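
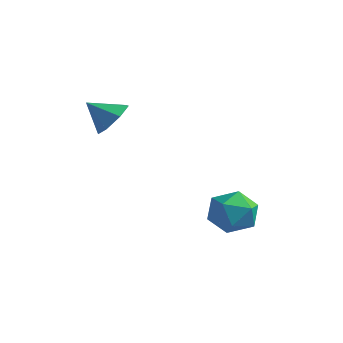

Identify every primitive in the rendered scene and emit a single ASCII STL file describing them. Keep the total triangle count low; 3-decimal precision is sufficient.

solid 
facet normal 0.560 0.538 -0.630
outer loop
vertex -0.047 -3.134 2.725
vertex -0.481 -3.413 2.101
vertex -0.61 -2.752 2.551
endloop
endfacet
facet normal -0.126 0.252 0.960
outer loop
vertex -0.047 -3.134 2.725
vertex -0.61 -2.752 2.551
vertex -1.119 -4.027 2.819
endloop
endfacet
facet normal 0.559 0.538 -0.631
outer loop
vertex -0.61 -2.752 2.551
vertex -0.481 -3.413 2.101
vertex -1.077 -2.868 2.038
endloop
endfacet
facet normal -0.720 0.406 0.563
outer loop
vertex -0.61 -2.752 2.551
vertex -1.077 -2.868 2.038
vertex -1.119 -4.027 2.819
endloop
endfacet
facet normal 0.560 0.539 -0.629
outer loop
vertex -1.077 -2.868 2.038
vertex -0.481 -3.413 2.101
vertex -1.094 -3.394 1.572
endloop
endfacet
facet normal -0.999 0.035 -0.003
outer loop
vertex -1.077 -2.868 2.038
vertex -1.094 -3.394 1.572
vertex -1.119 -4.027 2.819
endloop
endfacet
facet normal 0.560 0.538 -0.630
outer loop
vertex -1.094 -3.394 1.572
vertex -0.481 -3.413 2.101
vertex -0.65 -3.935 1.505
endloop
endfacet
facet normal -0.753 -0.580 -0.310
outer loop
vertex -1.094 -3.394 1.572
vertex -0.65 -3.935 1.505
vertex -1.119 -4.027 2.819
endloop
endfacet
facet normal 0.560 0.538 -0.630
outer loop
vertex -0.65 -3.935 1.505
vertex -0.481 -3.413 2.101
vertex -0.079 -4.083 1.886
endloop
endfacet
facet normal -0.168 -0.977 -0.128
outer loop
vertex -0.65 -3.935 1.505
vertex -0.079 -4.083 1.886
vertex -1.119 -4.027 2.819
endloop
endfacet
facet normal 0.560 0.538 -0.630
outer loop
vertex -0.079 -4.083 1.886
vertex -0.481 -3.413 2.101
vertex 0.19 -3.726 2.43
endloop
endfacet
facet normal 0.318 -0.857 0.405
outer loop
vertex -0.079 -4.083 1.886
vertex 0.19 -3.726 2.43
vertex -1.119 -4.027 2.819
endloop
endfacet
facet normal 0.560 0.538 -0.630
outer loop
vertex 0.19 -3.726 2.43
vertex -0.481 -3.413 2.101
vertex -0.047 -3.134 2.725
endloop
endfacet
facet normal 0.336 -0.309 0.890
outer loop
vertex 0.19 -3.726 2.43
vertex -0.047 -3.134 2.725
vertex -1.119 -4.027 2.819
endloop
endfacet
facet normal -0.968 0.155 0.195
outer loop
vertex 2.663 -1.893 -1.788
vertex 2.801 -2.161 -0.891
vertex 2.898 -1.251 -1.133
endloop
endfacet
facet normal -0.738 0.595 -0.319
outer loop
vertex 2.663 -1.893 -1.788
vertex 2.898 -1.251 -1.133
vertex 3.295 -1.219 -1.992
endloop
endfacet
facet normal -0.484 0.196 -0.853
outer loop
vertex 2.663 -1.893 -1.788
vertex 3.295 -1.219 -1.992
vertex 3.443 -2.108 -2.28
endloop
endfacet
facet normal -0.558 -0.490 -0.670
outer loop
vertex 2.663 -1.893 -1.788
vertex 3.443 -2.108 -2.28
vertex 3.137 -2.69 -1.599
endloop
endfacet
facet normal -0.857 -0.515 -0.022
outer loop
vertex 2.663 -1.893 -1.788
vertex 3.137 -2.69 -1.599
vertex 2.801 -2.161 -0.891
endloop
endfacet
facet normal -0.197 0.979 -0.054
outer loop
vertex 3.295 -1.219 -1.992
vertex 2.898 -1.251 -1.133
vertex 3.823 -1.07 -1.221
endloop
endfacet
facet normal -0.571 0.267 0.776
outer loop
vertex 2.898 -1.251 -1.133
vertex 2.801 -2.161 -0.891
vertex 3.517 -1.652 -0.54
endloop
endfacet
facet normal -0.390 -0.817 0.425
outer loop
vertex 2.801 -2.161 -0.891
vertex 3.137 -2.69 -1.599
vertex 3.665 -2.541 -0.828
endloop
endfacet
facet normal 0.093 -0.777 -0.622
outer loop
vertex 3.137 -2.69 -1.599
vertex 3.443 -2.108 -2.28
vertex 4.062 -2.509 -1.687
endloop
endfacet
facet normal 0.213 0.333 -0.918
outer loop
vertex 3.443 -2.108 -2.28
vertex 3.295 -1.219 -1.992
vertex 4.159 -1.599 -1.929
endloop
endfacet
facet normal 0.558 0.490 0.670
outer loop
vertex 4.297 -1.867 -1.032
vertex 3.823 -1.07 -1.221
vertex 3.517 -1.652 -0.54
endloop
endfacet
facet normal 0.484 -0.196 0.853
outer loop
vertex 4.297 -1.867 -1.032
vertex 3.517 -1.652 -0.54
vertex 3.665 -2.541 -0.828
endloop
endfacet
facet normal 0.738 -0.595 0.319
outer loop
vertex 4.297 -1.867 -1.032
vertex 3.665 -2.541 -0.828
vertex 4.062 -2.509 -1.687
endloop
endfacet
facet normal 0.968 -0.155 -0.195
outer loop
vertex 4.297 -1.867 -1.032
vertex 4.062 -2.509 -1.687
vertex 4.159 -1.599 -1.929
endloop
endfacet
facet normal 0.857 0.515 0.022
outer loop
vertex 4.297 -1.867 -1.032
vertex 4.159 -1.599 -1.929
vertex 3.823 -1.07 -1.221
endloop
endfacet
facet normal -0.093 0.777 0.622
outer loop
vertex 3.517 -1.652 -0.54
vertex 3.823 -1.07 -1.221
vertex 2.898 -1.251 -1.133
endloop
endfacet
facet normal -0.213 -0.333 0.918
outer loop
vertex 3.665 -2.541 -0.828
vertex 3.517 -1.652 -0.54
vertex 2.801 -2.161 -0.891
endloop
endfacet
facet normal 0.197 -0.979 0.054
outer loop
vertex 4.062 -2.509 -1.687
vertex 3.665 -2.541 -0.828
vertex 3.137 -2.69 -1.599
endloop
endfacet
facet normal 0.571 -0.267 -0.776
outer loop
vertex 4.159 -1.599 -1.929
vertex 4.062 -2.509 -1.687
vertex 3.443 -2.108 -2.28
endloop
endfacet
facet normal 0.390 0.817 -0.425
outer loop
vertex 3.823 -1.07 -1.221
vertex 4.159 -1.599 -1.929
vertex 3.295 -1.219 -1.992
endloop
endfacet

endsolid


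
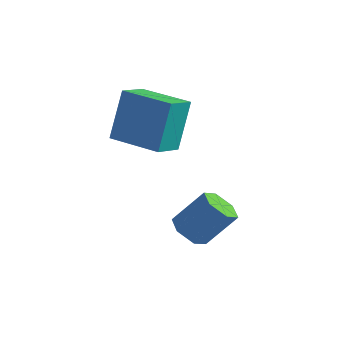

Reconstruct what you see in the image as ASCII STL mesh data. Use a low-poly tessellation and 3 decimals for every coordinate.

solid 
facet normal -0.996 -0.086 -0.004
outer loop
vertex -0.409 1.3 1.724
vertex -0.504 2.416 1.293
vertex -0.338 0.577 -0.16
endloop
endfacet
facet normal 0.079 -0.930 0.360
outer loop
vertex 1.584 0.744 -0.153
vertex -0.409 1.3 1.724
vertex -0.338 0.577 -0.16
endloop
endfacet
facet normal -0.996 -0.087 -0.004
outer loop
vertex -0.338 0.577 -0.16
vertex -0.504 2.416 1.293
vertex -0.434 1.692 -0.592
endloop
endfacet
facet normal 0.035 -0.358 -0.933
outer loop
vertex -0.434 1.692 -0.592
vertex 1.584 0.744 -0.153
vertex -0.338 0.577 -0.16
endloop
endfacet
facet normal -0.034 0.357 0.933
outer loop
vertex -0.409 1.3 1.724
vertex 1.418 2.583 1.3
vertex -0.504 2.416 1.293
endloop
endfacet
facet normal 0.080 -0.930 0.360
outer loop
vertex 1.514 1.468 1.732
vertex -0.409 1.3 1.724
vertex 1.584 0.744 -0.153
endloop
endfacet
facet normal -0.035 0.358 0.933
outer loop
vertex 1.514 1.468 1.732
vertex 1.418 2.583 1.3
vertex -0.409 1.3 1.724
endloop
endfacet
facet normal -0.079 0.930 -0.360
outer loop
vertex -0.504 2.416 1.293
vertex 1.418 2.583 1.3
vertex -0.434 1.692 -0.592
endloop
endfacet
facet normal 0.035 -0.357 -0.933
outer loop
vertex 1.489 1.86 -0.584
vertex 1.584 0.744 -0.153
vertex -0.434 1.692 -0.592
endloop
endfacet
facet normal -0.080 0.930 -0.360
outer loop
vertex -0.434 1.692 -0.592
vertex 1.418 2.583 1.3
vertex 1.489 1.86 -0.584
endloop
endfacet
facet normal 0.996 0.086 0.004
outer loop
vertex 1.489 1.86 -0.584
vertex 1.514 1.468 1.732
vertex 1.584 0.744 -0.153
endloop
endfacet
facet normal 0.996 0.087 0.004
outer loop
vertex 1.418 2.583 1.3
vertex 1.514 1.468 1.732
vertex 1.489 1.86 -0.584
endloop
endfacet
facet normal -0.453 -0.468 -0.759
outer loop
vertex 3.612 0.102 -3.279
vertex 3.034 0.542 -3.205
vertex 3.582 0.731 -3.649
endloop
endfacet
facet normal 0.890 -0.198 -0.410
outer loop
vertex 3.612 0.102 -3.279
vertex 3.582 0.731 -3.649
vertex 4.324 0.838 -2.088
endloop
endfacet
facet normal 0.890 -0.199 -0.410
outer loop
vertex 4.324 0.838 -2.088
vertex 3.582 0.731 -3.649
vertex 4.294 1.466 -2.459
endloop
endfacet
facet normal 0.453 0.469 0.758
outer loop
vertex 4.324 0.838 -2.088
vertex 4.294 1.466 -2.459
vertex 3.746 1.278 -2.015
endloop
endfacet
facet normal -0.453 -0.469 -0.758
outer loop
vertex 3.582 0.731 -3.649
vertex 3.034 0.542 -3.205
vertex 3.004 1.171 -3.576
endloop
endfacet
facet normal 0.410 0.646 -0.644
outer loop
vertex 3.582 0.731 -3.649
vertex 3.004 1.171 -3.576
vertex 4.294 1.466 -2.459
endloop
endfacet
facet normal 0.410 0.646 -0.644
outer loop
vertex 4.294 1.466 -2.459
vertex 3.004 1.171 -3.576
vertex 3.716 1.906 -2.385
endloop
endfacet
facet normal 0.454 0.468 0.758
outer loop
vertex 4.294 1.466 -2.459
vertex 3.716 1.906 -2.385
vertex 3.746 1.278 -2.015
endloop
endfacet
facet normal -0.453 -0.469 -0.758
outer loop
vertex 3.004 1.171 -3.576
vertex 3.034 0.542 -3.205
vertex 2.456 0.982 -3.132
endloop
endfacet
facet normal -0.481 0.845 -0.234
outer loop
vertex 3.004 1.171 -3.576
vertex 2.456 0.982 -3.132
vertex 3.716 1.906 -2.385
endloop
endfacet
facet normal -0.480 0.845 -0.235
outer loop
vertex 3.716 1.906 -2.385
vertex 2.456 0.982 -3.132
vertex 3.168 1.718 -1.941
endloop
endfacet
facet normal 0.454 0.468 0.758
outer loop
vertex 3.716 1.906 -2.385
vertex 3.168 1.718 -1.941
vertex 3.746 1.278 -2.015
endloop
endfacet
facet normal -0.453 -0.469 -0.758
outer loop
vertex 2.456 0.982 -3.132
vertex 3.034 0.542 -3.205
vertex 2.486 0.354 -2.761
endloop
endfacet
facet normal -0.890 0.199 0.409
outer loop
vertex 2.456 0.982 -3.132
vertex 2.486 0.354 -2.761
vertex 3.168 1.718 -1.941
endloop
endfacet
facet normal -0.890 0.199 0.410
outer loop
vertex 3.168 1.718 -1.941
vertex 2.486 0.354 -2.761
vertex 3.198 1.089 -1.571
endloop
endfacet
facet normal 0.453 0.468 0.759
outer loop
vertex 3.168 1.718 -1.941
vertex 3.198 1.089 -1.571
vertex 3.746 1.278 -2.015
endloop
endfacet
facet normal -0.454 -0.468 -0.758
outer loop
vertex 2.486 0.354 -2.761
vertex 3.034 0.542 -3.205
vertex 3.064 -0.086 -2.835
endloop
endfacet
facet normal -0.409 -0.646 0.644
outer loop
vertex 2.486 0.354 -2.761
vertex 3.064 -0.086 -2.835
vertex 3.198 1.089 -1.571
endloop
endfacet
facet normal -0.410 -0.646 0.644
outer loop
vertex 3.198 1.089 -1.571
vertex 3.064 -0.086 -2.835
vertex 3.776 0.649 -1.644
endloop
endfacet
facet normal 0.453 0.469 0.758
outer loop
vertex 3.198 1.089 -1.571
vertex 3.776 0.649 -1.644
vertex 3.746 1.278 -2.015
endloop
endfacet
facet normal -0.454 -0.468 -0.758
outer loop
vertex 3.064 -0.086 -2.835
vertex 3.034 0.542 -3.205
vertex 3.612 0.102 -3.279
endloop
endfacet
facet normal 0.480 -0.845 0.235
outer loop
vertex 3.064 -0.086 -2.835
vertex 3.612 0.102 -3.279
vertex 3.776 0.649 -1.644
endloop
endfacet
facet normal 0.481 -0.845 0.234
outer loop
vertex 3.776 0.649 -1.644
vertex 3.612 0.102 -3.279
vertex 4.324 0.838 -2.088
endloop
endfacet
facet normal 0.453 0.469 0.758
outer loop
vertex 3.776 0.649 -1.644
vertex 4.324 0.838 -2.088
vertex 3.746 1.278 -2.015
endloop
endfacet

endsolid


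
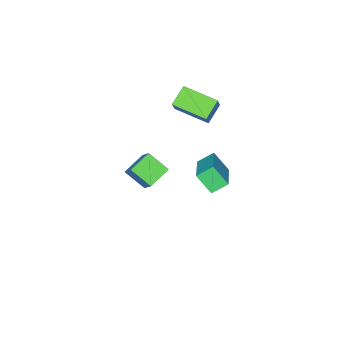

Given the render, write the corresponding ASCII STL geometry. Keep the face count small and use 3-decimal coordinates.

solid 
facet normal -0.938 0.003 0.346
outer loop
vertex 2.686 2.168 4.36
vertex 2.441 3.144 3.687
vertex 2.321 1.399 3.377
endloop
endfacet
facet normal 0.202 -0.806 0.556
outer loop
vertex 3.419 1.396 2.973
vertex 2.686 2.168 4.36
vertex 2.321 1.399 3.377
endloop
endfacet
facet normal -0.938 0.003 0.346
outer loop
vertex 2.321 1.399 3.377
vertex 2.441 3.144 3.687
vertex 2.076 2.375 2.705
endloop
endfacet
facet normal -0.280 -0.591 -0.756
outer loop
vertex 2.076 2.375 2.705
vertex 3.419 1.396 2.973
vertex 2.321 1.399 3.377
endloop
endfacet
facet normal 0.280 0.592 0.756
outer loop
vertex 2.686 2.168 4.36
vertex 3.539 3.141 3.283
vertex 2.441 3.144 3.687
endloop
endfacet
facet normal 0.203 -0.806 0.556
outer loop
vertex 3.784 2.165 3.955
vertex 2.686 2.168 4.36
vertex 3.419 1.396 2.973
endloop
endfacet
facet normal 0.281 0.591 0.756
outer loop
vertex 3.784 2.165 3.955
vertex 3.539 3.141 3.283
vertex 2.686 2.168 4.36
endloop
endfacet
facet normal -0.202 0.806 -0.556
outer loop
vertex 2.441 3.144 3.687
vertex 3.539 3.141 3.283
vertex 2.076 2.375 2.705
endloop
endfacet
facet normal -0.280 -0.592 -0.756
outer loop
vertex 3.174 2.372 2.3
vertex 3.419 1.396 2.973
vertex 2.076 2.375 2.705
endloop
endfacet
facet normal -0.203 0.806 -0.556
outer loop
vertex 2.076 2.375 2.705
vertex 3.539 3.141 3.283
vertex 3.174 2.372 2.3
endloop
endfacet
facet normal 0.938 -0.003 -0.346
outer loop
vertex 3.174 2.372 2.3
vertex 3.784 2.165 3.955
vertex 3.419 1.396 2.973
endloop
endfacet
facet normal 0.938 -0.003 -0.346
outer loop
vertex 3.539 3.141 3.283
vertex 3.784 2.165 3.955
vertex 3.174 2.372 2.3
endloop
endfacet
facet normal -0.829 -0.148 0.540
outer loop
vertex -2.201 -0.412 4.111
vertex -2.721 1.256 3.771
vertex -2.764 -0.785 3.144
endloop
endfacet
facet normal 0.292 -0.937 0.191
outer loop
vertex -1.819 -0.616 2.529
vertex -2.201 -0.412 4.111
vertex -2.764 -0.785 3.144
endloop
endfacet
facet normal -0.829 -0.148 0.540
outer loop
vertex -2.764 -0.785 3.144
vertex -2.721 1.256 3.771
vertex -3.284 0.883 2.804
endloop
endfacet
facet normal -0.477 -0.316 -0.820
outer loop
vertex -3.284 0.883 2.804
vertex -1.819 -0.616 2.529
vertex -2.764 -0.785 3.144
endloop
endfacet
facet normal 0.477 0.316 0.820
outer loop
vertex -2.201 -0.412 4.111
vertex -1.776 1.425 3.156
vertex -2.721 1.256 3.771
endloop
endfacet
facet normal 0.292 -0.937 0.191
outer loop
vertex -1.256 -0.243 3.496
vertex -2.201 -0.412 4.111
vertex -1.819 -0.616 2.529
endloop
endfacet
facet normal 0.477 0.316 0.820
outer loop
vertex -1.256 -0.243 3.496
vertex -1.776 1.425 3.156
vertex -2.201 -0.412 4.111
endloop
endfacet
facet normal -0.292 0.937 -0.191
outer loop
vertex -2.721 1.256 3.771
vertex -1.776 1.425 3.156
vertex -3.284 0.883 2.804
endloop
endfacet
facet normal -0.477 -0.316 -0.820
outer loop
vertex -2.339 1.052 2.189
vertex -1.819 -0.616 2.529
vertex -3.284 0.883 2.804
endloop
endfacet
facet normal -0.292 0.937 -0.191
outer loop
vertex -3.284 0.883 2.804
vertex -1.776 1.425 3.156
vertex -2.339 1.052 2.189
endloop
endfacet
facet normal 0.829 0.148 -0.540
outer loop
vertex -2.339 1.052 2.189
vertex -1.256 -0.243 3.496
vertex -1.819 -0.616 2.529
endloop
endfacet
facet normal 0.829 0.148 -0.540
outer loop
vertex -1.776 1.425 3.156
vertex -1.256 -0.243 3.496
vertex -2.339 1.052 2.189
endloop
endfacet
facet normal -0.685 -0.612 -0.395
outer loop
vertex -3.707 0.171 -1.749
vertex -3.895 0.983 -2.681
vertex -3.016 -0.267 -2.269
endloop
endfacet
facet normal 0.150 -0.649 0.746
outer loop
vertex -1.645 0.957 -1.479
vertex -3.707 0.171 -1.749
vertex -3.016 -0.267 -2.269
endloop
endfacet
facet normal -0.685 -0.612 -0.396
outer loop
vertex -3.016 -0.267 -2.269
vertex -3.895 0.983 -2.681
vertex -3.203 0.545 -3.201
endloop
endfacet
facet normal 0.713 -0.452 -0.537
outer loop
vertex -3.203 0.545 -3.201
vertex -1.645 0.957 -1.479
vertex -3.016 -0.267 -2.269
endloop
endfacet
facet normal -0.713 0.451 0.537
outer loop
vertex -3.707 0.171 -1.749
vertex -2.524 2.207 -1.891
vertex -3.895 0.983 -2.681
endloop
endfacet
facet normal 0.150 -0.649 0.746
outer loop
vertex -2.337 1.395 -0.959
vertex -3.707 0.171 -1.749
vertex -1.645 0.957 -1.479
endloop
endfacet
facet normal -0.713 0.452 0.537
outer loop
vertex -2.337 1.395 -0.959
vertex -2.524 2.207 -1.891
vertex -3.707 0.171 -1.749
endloop
endfacet
facet normal -0.150 0.649 -0.746
outer loop
vertex -3.895 0.983 -2.681
vertex -2.524 2.207 -1.891
vertex -3.203 0.545 -3.201
endloop
endfacet
facet normal 0.713 -0.451 -0.537
outer loop
vertex -1.833 1.769 -2.411
vertex -1.645 0.957 -1.479
vertex -3.203 0.545 -3.201
endloop
endfacet
facet normal -0.150 0.649 -0.746
outer loop
vertex -3.203 0.545 -3.201
vertex -2.524 2.207 -1.891
vertex -1.833 1.769 -2.411
endloop
endfacet
facet normal 0.685 0.612 0.395
outer loop
vertex -1.833 1.769 -2.411
vertex -2.337 1.395 -0.959
vertex -1.645 0.957 -1.479
endloop
endfacet
facet normal 0.685 0.612 0.395
outer loop
vertex -2.524 2.207 -1.891
vertex -2.337 1.395 -0.959
vertex -1.833 1.769 -2.411
endloop
endfacet

endsolid


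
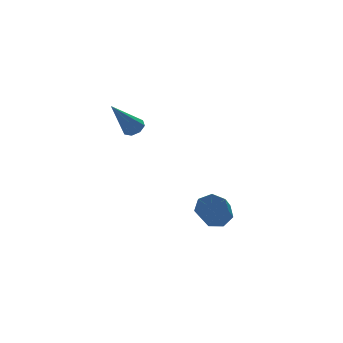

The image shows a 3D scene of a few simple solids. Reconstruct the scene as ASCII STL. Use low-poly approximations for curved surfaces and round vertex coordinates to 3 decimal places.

solid 
facet normal 0.562 0.052 -0.825
outer loop
vertex -1.001 2.864 3.002
vertex -1.32 2.472 2.76
vertex -1.332 3.031 2.787
endloop
endfacet
facet normal 0.150 0.879 0.452
outer loop
vertex -1.001 2.864 3.002
vertex -1.332 3.031 2.787
vertex -2.48 2.368 4.46
endloop
endfacet
facet normal 0.563 0.052 -0.825
outer loop
vertex -1.332 3.031 2.787
vertex -1.32 2.472 2.76
vertex -1.656 2.871 2.556
endloop
endfacet
facet normal -0.462 0.886 0.034
outer loop
vertex -1.332 3.031 2.787
vertex -1.656 2.871 2.556
vertex -2.48 2.368 4.46
endloop
endfacet
facet normal 0.562 0.051 -0.825
outer loop
vertex -1.656 2.871 2.556
vertex -1.32 2.472 2.76
vertex -1.783 2.477 2.445
endloop
endfacet
facet normal -0.885 0.366 -0.286
outer loop
vertex -1.656 2.871 2.556
vertex -1.783 2.477 2.445
vertex -2.48 2.368 4.46
endloop
endfacet
facet normal 0.562 0.050 -0.826
outer loop
vertex -1.783 2.477 2.445
vertex -1.32 2.472 2.76
vertex -1.639 2.08 2.519
endloop
endfacet
facet normal -0.870 -0.375 -0.321
outer loop
vertex -1.783 2.477 2.445
vertex -1.639 2.08 2.519
vertex -2.48 2.368 4.46
endloop
endfacet
facet normal 0.562 0.050 -0.826
outer loop
vertex -1.639 2.08 2.519
vertex -1.32 2.472 2.76
vertex -1.308 1.913 2.734
endloop
endfacet
facet normal -0.424 -0.904 -0.050
outer loop
vertex -1.639 2.08 2.519
vertex -1.308 1.913 2.734
vertex -2.48 2.368 4.46
endloop
endfacet
facet normal 0.564 0.050 -0.824
outer loop
vertex -1.308 1.913 2.734
vertex -1.32 2.472 2.76
vertex -0.985 2.073 2.965
endloop
endfacet
facet normal 0.188 -0.911 0.368
outer loop
vertex -1.308 1.913 2.734
vertex -0.985 2.073 2.965
vertex -2.48 2.368 4.46
endloop
endfacet
facet normal 0.563 0.049 -0.825
outer loop
vertex -0.985 2.073 2.965
vertex -1.32 2.472 2.76
vertex -0.857 2.467 3.076
endloop
endfacet
facet normal 0.611 -0.392 0.688
outer loop
vertex -0.985 2.073 2.965
vertex -0.857 2.467 3.076
vertex -2.48 2.368 4.46
endloop
endfacet
facet normal 0.563 0.051 -0.825
outer loop
vertex -0.857 2.467 3.076
vertex -1.32 2.472 2.76
vertex -1.001 2.864 3.002
endloop
endfacet
facet normal 0.595 0.351 0.723
outer loop
vertex -0.857 2.467 3.076
vertex -1.001 2.864 3.002
vertex -2.48 2.368 4.46
endloop
endfacet
facet normal 0.486 0.549 -0.680
outer loop
vertex 2.121 -0.123 -1.971
vertex 1.465 -0.029 -2.364
vertex 1.755 0.41 -1.802
endloop
endfacet
facet normal 0.681 0.249 0.689
outer loop
vertex 2.121 -0.123 -1.971
vertex 1.755 0.41 -1.802
vertex 1.27 -1.085 -0.782
endloop
endfacet
facet normal 0.681 0.249 0.689
outer loop
vertex 1.27 -1.085 -0.782
vertex 1.755 0.41 -1.802
vertex 0.904 -0.552 -0.613
endloop
endfacet
facet normal -0.487 -0.550 0.679
outer loop
vertex 1.27 -1.085 -0.782
vertex 0.904 -0.552 -0.613
vertex 0.615 -0.991 -1.176
endloop
endfacet
facet normal 0.486 0.549 -0.680
outer loop
vertex 1.755 0.41 -1.802
vertex 1.465 -0.029 -2.364
vertex 1.171 0.612 -2.056
endloop
endfacet
facet normal -0.004 0.779 0.627
outer loop
vertex 1.755 0.41 -1.802
vertex 1.171 0.612 -2.056
vertex 0.904 -0.552 -0.613
endloop
endfacet
facet normal -0.004 0.779 0.627
outer loop
vertex 0.904 -0.552 -0.613
vertex 1.171 0.612 -2.056
vertex 0.32 -0.35 -0.867
endloop
endfacet
facet normal -0.486 -0.551 0.679
outer loop
vertex 0.904 -0.552 -0.613
vertex 0.32 -0.35 -0.867
vertex 0.615 -0.991 -1.176
endloop
endfacet
facet normal 0.487 0.550 -0.679
outer loop
vertex 1.171 0.612 -2.056
vertex 1.465 -0.029 -2.364
vertex 0.809 0.332 -2.542
endloop
endfacet
facet normal -0.685 0.722 0.094
outer loop
vertex 1.171 0.612 -2.056
vertex 0.809 0.332 -2.542
vertex 0.32 -0.35 -0.867
endloop
endfacet
facet normal -0.686 0.722 0.094
outer loop
vertex 0.32 -0.35 -0.867
vertex 0.809 0.332 -2.542
vertex -0.042 -0.631 -1.354
endloop
endfacet
facet normal -0.486 -0.551 0.679
outer loop
vertex 0.32 -0.35 -0.867
vertex -0.042 -0.631 -1.354
vertex 0.615 -0.991 -1.176
endloop
endfacet
facet normal 0.487 0.550 -0.679
outer loop
vertex 0.809 0.332 -2.542
vertex 1.465 -0.029 -2.364
vertex 0.941 -0.221 -2.895
endloop
endfacet
facet normal -0.851 0.123 -0.510
outer loop
vertex 0.809 0.332 -2.542
vertex 0.941 -0.221 -2.895
vertex -0.042 -0.631 -1.354
endloop
endfacet
facet normal -0.851 0.122 -0.511
outer loop
vertex -0.042 -0.631 -1.354
vertex 0.941 -0.221 -2.895
vertex 0.09 -1.183 -1.706
endloop
endfacet
facet normal -0.485 -0.550 0.680
outer loop
vertex -0.042 -0.631 -1.354
vertex 0.09 -1.183 -1.706
vertex 0.615 -0.991 -1.176
endloop
endfacet
facet normal 0.486 0.551 -0.679
outer loop
vertex 0.941 -0.221 -2.895
vertex 1.465 -0.029 -2.364
vertex 1.468 -0.628 -2.848
endloop
endfacet
facet normal -0.376 -0.571 -0.730
outer loop
vertex 0.941 -0.221 -2.895
vertex 1.468 -0.628 -2.848
vertex 0.09 -1.183 -1.706
endloop
endfacet
facet normal -0.376 -0.570 -0.730
outer loop
vertex 0.09 -1.183 -1.706
vertex 1.468 -0.628 -2.848
vertex 0.618 -1.591 -1.659
endloop
endfacet
facet normal -0.485 -0.550 0.680
outer loop
vertex 0.09 -1.183 -1.706
vertex 0.618 -1.591 -1.659
vertex 0.615 -0.991 -1.176
endloop
endfacet
facet normal 0.487 0.550 -0.678
outer loop
vertex 1.468 -0.628 -2.848
vertex 1.465 -0.029 -2.364
vertex 1.993 -0.585 -2.436
endloop
endfacet
facet normal 0.383 -0.832 -0.401
outer loop
vertex 1.468 -0.628 -2.848
vertex 1.993 -0.585 -2.436
vertex 0.618 -1.591 -1.659
endloop
endfacet
facet normal 0.383 -0.833 -0.400
outer loop
vertex 0.618 -1.591 -1.659
vertex 1.993 -0.585 -2.436
vertex 1.143 -1.547 -1.248
endloop
endfacet
facet normal -0.486 -0.550 0.680
outer loop
vertex 0.618 -1.591 -1.659
vertex 1.143 -1.547 -1.248
vertex 0.615 -0.991 -1.176
endloop
endfacet
facet normal 0.486 0.549 -0.680
outer loop
vertex 1.993 -0.585 -2.436
vertex 1.465 -0.029 -2.364
vertex 2.121 -0.123 -1.971
endloop
endfacet
facet normal 0.853 -0.469 0.231
outer loop
vertex 1.993 -0.585 -2.436
vertex 2.121 -0.123 -1.971
vertex 1.143 -1.547 -1.248
endloop
endfacet
facet normal 0.853 -0.468 0.232
outer loop
vertex 1.143 -1.547 -1.248
vertex 2.121 -0.123 -1.971
vertex 1.27 -1.085 -0.782
endloop
endfacet
facet normal -0.487 -0.550 0.678
outer loop
vertex 1.143 -1.547 -1.248
vertex 1.27 -1.085 -0.782
vertex 0.615 -0.991 -1.176
endloop
endfacet

endsolid


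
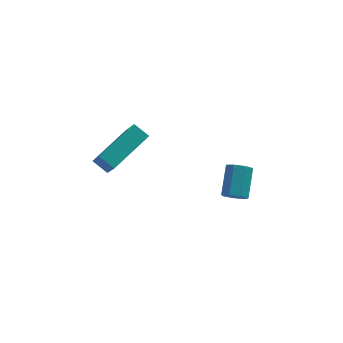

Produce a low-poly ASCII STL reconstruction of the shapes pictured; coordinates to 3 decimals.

solid 
facet normal -0.267 -0.760 -0.593
outer loop
vertex 3.978 -0.413 -1.744
vertex 3.424 -0.186 -1.786
vertex 3.9 -0.08 -2.136
endloop
endfacet
facet normal 0.952 -0.112 -0.285
outer loop
vertex 3.978 -0.413 -1.744
vertex 3.9 -0.08 -2.136
vertex 4.389 0.759 -0.833
endloop
endfacet
facet normal 0.952 -0.112 -0.285
outer loop
vertex 4.389 0.759 -0.833
vertex 3.9 -0.08 -2.136
vertex 4.311 1.092 -1.225
endloop
endfacet
facet normal 0.268 0.760 0.592
outer loop
vertex 4.389 0.759 -0.833
vertex 4.311 1.092 -1.225
vertex 3.836 0.986 -0.874
endloop
endfacet
facet normal -0.266 -0.761 -0.592
outer loop
vertex 3.9 -0.08 -2.136
vertex 3.424 -0.186 -1.786
vertex 3.463 0.173 -2.265
endloop
endfacet
facet normal 0.475 0.430 -0.768
outer loop
vertex 3.9 -0.08 -2.136
vertex 3.463 0.173 -2.265
vertex 4.311 1.092 -1.225
endloop
endfacet
facet normal 0.475 0.430 -0.768
outer loop
vertex 4.311 1.092 -1.225
vertex 3.463 0.173 -2.265
vertex 3.874 1.345 -1.354
endloop
endfacet
facet normal 0.267 0.762 0.591
outer loop
vertex 4.311 1.092 -1.225
vertex 3.874 1.345 -1.354
vertex 3.836 0.986 -0.874
endloop
endfacet
facet normal -0.269 -0.760 -0.592
outer loop
vertex 3.463 0.173 -2.265
vertex 3.424 -0.186 -1.786
vertex 2.998 0.156 -2.032
endloop
endfacet
facet normal -0.360 0.648 -0.671
outer loop
vertex 3.463 0.173 -2.265
vertex 2.998 0.156 -2.032
vertex 3.874 1.345 -1.354
endloop
endfacet
facet normal -0.360 0.648 -0.671
outer loop
vertex 3.874 1.345 -1.354
vertex 2.998 0.156 -2.032
vertex 3.409 1.328 -1.121
endloop
endfacet
facet normal 0.268 0.761 0.591
outer loop
vertex 3.874 1.345 -1.354
vertex 3.409 1.328 -1.121
vertex 3.836 0.986 -0.874
endloop
endfacet
facet normal -0.268 -0.760 -0.593
outer loop
vertex 2.998 0.156 -2.032
vertex 3.424 -0.186 -1.786
vertex 2.853 -0.119 -1.614
endloop
endfacet
facet normal -0.923 0.379 -0.071
outer loop
vertex 2.998 0.156 -2.032
vertex 2.853 -0.119 -1.614
vertex 3.409 1.328 -1.121
endloop
endfacet
facet normal -0.923 0.378 -0.069
outer loop
vertex 3.409 1.328 -1.121
vertex 2.853 -0.119 -1.614
vertex 3.265 1.053 -0.703
endloop
endfacet
facet normal 0.267 0.760 0.592
outer loop
vertex 3.409 1.328 -1.121
vertex 3.265 1.053 -0.703
vertex 3.836 0.986 -0.874
endloop
endfacet
facet normal -0.267 -0.761 -0.591
outer loop
vertex 2.853 -0.119 -1.614
vertex 3.424 -0.186 -1.786
vertex 3.139 -0.444 -1.325
endloop
endfacet
facet normal -0.792 -0.176 0.585
outer loop
vertex 2.853 -0.119 -1.614
vertex 3.139 -0.444 -1.325
vertex 3.265 1.053 -0.703
endloop
endfacet
facet normal -0.793 -0.176 0.584
outer loop
vertex 3.265 1.053 -0.703
vertex 3.139 -0.444 -1.325
vertex 3.55 0.728 -0.414
endloop
endfacet
facet normal 0.267 0.760 0.592
outer loop
vertex 3.265 1.053 -0.703
vertex 3.55 0.728 -0.414
vertex 3.836 0.986 -0.874
endloop
endfacet
facet normal -0.267 -0.761 -0.591
outer loop
vertex 3.139 -0.444 -1.325
vertex 3.424 -0.186 -1.786
vertex 3.64 -0.575 -1.383
endloop
endfacet
facet normal -0.064 -0.598 0.799
outer loop
vertex 3.139 -0.444 -1.325
vertex 3.64 -0.575 -1.383
vertex 3.55 0.728 -0.414
endloop
endfacet
facet normal -0.064 -0.598 0.799
outer loop
vertex 3.55 0.728 -0.414
vertex 3.64 -0.575 -1.383
vertex 4.051 0.597 -0.472
endloop
endfacet
facet normal 0.267 0.760 0.592
outer loop
vertex 3.55 0.728 -0.414
vertex 4.051 0.597 -0.472
vertex 3.836 0.986 -0.874
endloop
endfacet
facet normal -0.267 -0.761 -0.591
outer loop
vertex 3.64 -0.575 -1.383
vertex 3.424 -0.186 -1.786
vertex 3.978 -0.413 -1.744
endloop
endfacet
facet normal 0.712 -0.569 0.411
outer loop
vertex 3.64 -0.575 -1.383
vertex 3.978 -0.413 -1.744
vertex 4.051 0.597 -0.472
endloop
endfacet
facet normal 0.712 -0.569 0.411
outer loop
vertex 4.051 0.597 -0.472
vertex 3.978 -0.413 -1.744
vertex 4.389 0.759 -0.833
endloop
endfacet
facet normal 0.268 0.760 0.592
outer loop
vertex 4.051 0.597 -0.472
vertex 4.389 0.759 -0.833
vertex 3.836 0.986 -0.874
endloop
endfacet
facet normal -0.653 0.556 0.514
outer loop
vertex -2.466 -1.416 3.34
vertex -0.857 -0.174 4.041
vertex -2.651 -0.459 2.071
endloop
endfacet
facet normal -0.749 -0.577 -0.326
outer loop
vertex -2.103 -0.926 1.639
vertex -2.466 -1.416 3.34
vertex -2.651 -0.459 2.071
endloop
endfacet
facet normal -0.653 0.555 0.515
outer loop
vertex -2.651 -0.459 2.071
vertex -0.857 -0.174 4.041
vertex -1.043 0.783 2.772
endloop
endfacet
facet normal -0.116 0.598 -0.793
outer loop
vertex -1.043 0.783 2.772
vertex -2.103 -0.926 1.639
vertex -2.651 -0.459 2.071
endloop
endfacet
facet normal 0.116 -0.598 0.793
outer loop
vertex -2.466 -1.416 3.34
vertex -0.309 -0.641 3.609
vertex -0.857 -0.174 4.041
endloop
endfacet
facet normal -0.748 -0.578 -0.326
outer loop
vertex -1.917 -1.883 2.908
vertex -2.466 -1.416 3.34
vertex -2.103 -0.926 1.639
endloop
endfacet
facet normal 0.116 -0.598 0.793
outer loop
vertex -1.917 -1.883 2.908
vertex -0.309 -0.641 3.609
vertex -2.466 -1.416 3.34
endloop
endfacet
facet normal 0.749 0.577 0.326
outer loop
vertex -0.857 -0.174 4.041
vertex -0.309 -0.641 3.609
vertex -1.043 0.783 2.772
endloop
endfacet
facet normal -0.116 0.598 -0.793
outer loop
vertex -0.494 0.316 2.34
vertex -2.103 -0.926 1.639
vertex -1.043 0.783 2.772
endloop
endfacet
facet normal 0.748 0.578 0.326
outer loop
vertex -1.043 0.783 2.772
vertex -0.309 -0.641 3.609
vertex -0.494 0.316 2.34
endloop
endfacet
facet normal 0.653 -0.556 -0.515
outer loop
vertex -0.494 0.316 2.34
vertex -1.917 -1.883 2.908
vertex -2.103 -0.926 1.639
endloop
endfacet
facet normal 0.653 -0.556 -0.514
outer loop
vertex -0.309 -0.641 3.609
vertex -1.917 -1.883 2.908
vertex -0.494 0.316 2.34
endloop
endfacet

endsolid


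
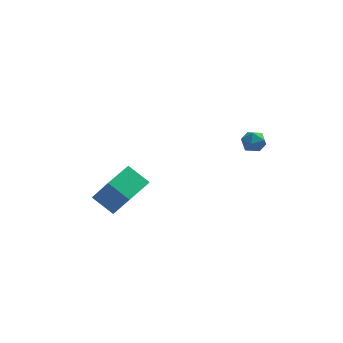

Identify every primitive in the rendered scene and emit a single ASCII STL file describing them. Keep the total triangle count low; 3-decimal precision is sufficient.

solid 
facet normal -0.321 0.933 -0.163
outer loop
vertex 3.803 0.326 2.642
vertex 3.191 0.106 2.587
vertex 3.422 0.287 3.17
endloop
endfacet
facet normal 0.257 0.932 0.254
outer loop
vertex 3.803 0.326 2.642
vertex 3.422 0.287 3.17
vertex 4.047 0.105 3.205
endloop
endfacet
facet normal 0.787 0.609 -0.102
outer loop
vertex 3.803 0.326 2.642
vertex 4.047 0.105 3.205
vertex 4.202 -0.189 2.644
endloop
endfacet
facet normal 0.535 0.411 -0.738
outer loop
vertex 3.803 0.326 2.642
vertex 4.202 -0.189 2.644
vertex 3.674 -0.188 2.262
endloop
endfacet
facet normal -0.150 0.612 -0.777
outer loop
vertex 3.803 0.326 2.642
vertex 3.674 -0.188 2.262
vertex 3.191 0.106 2.587
endloop
endfacet
facet normal 0.111 0.541 0.834
outer loop
vertex 4.047 0.105 3.205
vertex 3.422 0.287 3.17
vertex 3.586 -0.252 3.498
endloop
endfacet
facet normal -0.825 0.542 0.159
outer loop
vertex 3.422 0.287 3.17
vertex 3.191 0.106 2.587
vertex 3.058 -0.251 3.116
endloop
endfacet
facet normal -0.549 0.023 -0.836
outer loop
vertex 3.191 0.106 2.587
vertex 3.674 -0.188 2.262
vertex 3.213 -0.545 2.555
endloop
endfacet
facet normal 0.559 -0.300 -0.773
outer loop
vertex 3.674 -0.188 2.262
vertex 4.202 -0.189 2.644
vertex 3.838 -0.727 2.59
endloop
endfacet
facet normal 0.966 0.020 0.256
outer loop
vertex 4.202 -0.189 2.644
vertex 4.047 0.105 3.205
vertex 4.069 -0.546 3.173
endloop
endfacet
facet normal -0.535 -0.411 0.738
outer loop
vertex 3.457 -0.766 3.118
vertex 3.586 -0.252 3.498
vertex 3.058 -0.251 3.116
endloop
endfacet
facet normal -0.787 -0.609 0.102
outer loop
vertex 3.457 -0.766 3.118
vertex 3.058 -0.251 3.116
vertex 3.213 -0.545 2.555
endloop
endfacet
facet normal -0.257 -0.932 -0.254
outer loop
vertex 3.457 -0.766 3.118
vertex 3.213 -0.545 2.555
vertex 3.838 -0.727 2.59
endloop
endfacet
facet normal 0.321 -0.933 0.163
outer loop
vertex 3.457 -0.766 3.118
vertex 3.838 -0.727 2.59
vertex 4.069 -0.546 3.173
endloop
endfacet
facet normal 0.150 -0.612 0.777
outer loop
vertex 3.457 -0.766 3.118
vertex 4.069 -0.546 3.173
vertex 3.586 -0.252 3.498
endloop
endfacet
facet normal -0.559 0.300 0.773
outer loop
vertex 3.058 -0.251 3.116
vertex 3.586 -0.252 3.498
vertex 3.422 0.287 3.17
endloop
endfacet
facet normal -0.966 -0.020 -0.256
outer loop
vertex 3.213 -0.545 2.555
vertex 3.058 -0.251 3.116
vertex 3.191 0.106 2.587
endloop
endfacet
facet normal -0.111 -0.541 -0.834
outer loop
vertex 3.838 -0.727 2.59
vertex 3.213 -0.545 2.555
vertex 3.674 -0.188 2.262
endloop
endfacet
facet normal 0.825 -0.542 -0.159
outer loop
vertex 4.069 -0.546 3.173
vertex 3.838 -0.727 2.59
vertex 4.202 -0.189 2.644
endloop
endfacet
facet normal 0.549 -0.023 0.836
outer loop
vertex 3.586 -0.252 3.498
vertex 4.069 -0.546 3.173
vertex 4.047 0.105 3.205
endloop
endfacet
facet normal -0.610 -0.786 -0.103
outer loop
vertex -1.867 1.586 -2.146
vertex -2.822 2.228 -1.385
vertex -2.596 2.357 -3.71
endloop
endfacet
facet normal 0.692 -0.466 -0.552
outer loop
vertex -1.558 3.692 -3.535
vertex -1.867 1.586 -2.146
vertex -2.596 2.357 -3.71
endloop
endfacet
facet normal -0.610 -0.786 -0.103
outer loop
vertex -2.596 2.357 -3.71
vertex -2.822 2.228 -1.385
vertex -3.551 2.999 -2.949
endloop
endfacet
facet normal -0.385 0.408 -0.828
outer loop
vertex -3.551 2.999 -2.949
vertex -1.558 3.692 -3.535
vertex -2.596 2.357 -3.71
endloop
endfacet
facet normal 0.385 -0.408 0.828
outer loop
vertex -1.867 1.586 -2.146
vertex -1.784 3.563 -1.21
vertex -2.822 2.228 -1.385
endloop
endfacet
facet normal 0.692 -0.466 -0.552
outer loop
vertex -0.829 2.921 -1.971
vertex -1.867 1.586 -2.146
vertex -1.558 3.692 -3.535
endloop
endfacet
facet normal 0.385 -0.408 0.828
outer loop
vertex -0.829 2.921 -1.971
vertex -1.784 3.563 -1.21
vertex -1.867 1.586 -2.146
endloop
endfacet
facet normal -0.692 0.466 0.552
outer loop
vertex -2.822 2.228 -1.385
vertex -1.784 3.563 -1.21
vertex -3.551 2.999 -2.949
endloop
endfacet
facet normal -0.385 0.408 -0.828
outer loop
vertex -2.513 4.334 -2.774
vertex -1.558 3.692 -3.535
vertex -3.551 2.999 -2.949
endloop
endfacet
facet normal -0.692 0.466 0.552
outer loop
vertex -3.551 2.999 -2.949
vertex -1.784 3.563 -1.21
vertex -2.513 4.334 -2.774
endloop
endfacet
facet normal 0.610 0.786 0.103
outer loop
vertex -2.513 4.334 -2.774
vertex -0.829 2.921 -1.971
vertex -1.558 3.692 -3.535
endloop
endfacet
facet normal 0.610 0.786 0.103
outer loop
vertex -1.784 3.563 -1.21
vertex -0.829 2.921 -1.971
vertex -2.513 4.334 -2.774
endloop
endfacet

endsolid


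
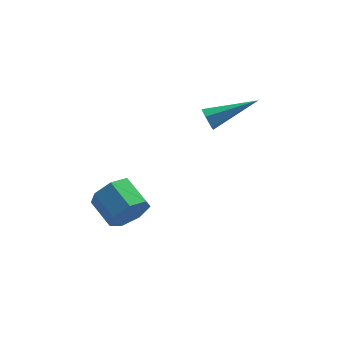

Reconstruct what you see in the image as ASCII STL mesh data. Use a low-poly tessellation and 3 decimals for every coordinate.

solid 
facet normal -0.909 -0.227 -0.351
outer loop
vertex 0.743 1.513 -2.696
vertex 0.525 1.694 -2.248
vertex 0.601 2.022 -2.657
endloop
endfacet
facet normal 0.507 0.205 -0.837
outer loop
vertex 0.743 1.513 -2.696
vertex 0.601 2.022 -2.657
vertex 2.435 2.166 -1.512
endloop
endfacet
facet normal -0.910 -0.225 -0.349
outer loop
vertex 0.601 2.022 -2.657
vertex 0.525 1.694 -2.248
vertex 0.384 2.203 -2.208
endloop
endfacet
facet normal 0.125 0.940 -0.318
outer loop
vertex 0.601 2.022 -2.657
vertex 0.384 2.203 -2.208
vertex 2.435 2.166 -1.512
endloop
endfacet
facet normal -0.910 -0.225 -0.349
outer loop
vertex 0.384 2.203 -2.208
vertex 0.525 1.694 -2.248
vertex 0.308 1.875 -1.799
endloop
endfacet
facet normal -0.187 0.783 0.593
outer loop
vertex 0.384 2.203 -2.208
vertex 0.308 1.875 -1.799
vertex 2.435 2.166 -1.512
endloop
endfacet
facet normal -0.910 -0.224 -0.349
outer loop
vertex 0.308 1.875 -1.799
vertex 0.525 1.694 -2.248
vertex 0.449 1.365 -1.839
endloop
endfacet
facet normal -0.118 -0.110 0.987
outer loop
vertex 0.308 1.875 -1.799
vertex 0.449 1.365 -1.839
vertex 2.435 2.166 -1.512
endloop
endfacet
facet normal -0.909 -0.225 -0.350
outer loop
vertex 0.449 1.365 -1.839
vertex 0.525 1.694 -2.248
vertex 0.666 1.184 -2.287
endloop
endfacet
facet normal 0.263 -0.844 0.468
outer loop
vertex 0.449 1.365 -1.839
vertex 0.666 1.184 -2.287
vertex 2.435 2.166 -1.512
endloop
endfacet
facet normal -0.909 -0.224 -0.352
outer loop
vertex 0.666 1.184 -2.287
vertex 0.525 1.694 -2.248
vertex 0.743 1.513 -2.696
endloop
endfacet
facet normal 0.576 -0.687 -0.444
outer loop
vertex 0.666 1.184 -2.287
vertex 0.743 1.513 -2.696
vertex 2.435 2.166 -1.512
endloop
endfacet
facet normal 0.540 -0.761 -0.360
outer loop
vertex -1.719 -2.434 -3.56
vertex -2.304 -2.542 -4.208
vertex -1.584 -2.036 -4.198
endloop
endfacet
facet normal 0.823 0.387 0.416
outer loop
vertex -1.719 -2.434 -3.56
vertex -1.584 -2.036 -4.198
vertex -2.431 -1.43 -3.084
endloop
endfacet
facet normal 0.823 0.386 0.416
outer loop
vertex -2.431 -1.43 -3.084
vertex -1.584 -2.036 -4.198
vertex -2.296 -1.032 -3.721
endloop
endfacet
facet normal -0.540 0.760 0.361
outer loop
vertex -2.431 -1.43 -3.084
vertex -2.296 -1.032 -3.721
vertex -3.016 -1.538 -3.732
endloop
endfacet
facet normal 0.540 -0.761 -0.361
outer loop
vertex -1.584 -2.036 -4.198
vertex -2.304 -2.542 -4.208
vertex -1.991 -2.019 -4.843
endloop
endfacet
facet normal 0.651 0.649 -0.394
outer loop
vertex -1.584 -2.036 -4.198
vertex -1.991 -2.019 -4.843
vertex -2.296 -1.032 -3.721
endloop
endfacet
facet normal 0.651 0.649 -0.394
outer loop
vertex -2.296 -1.032 -3.721
vertex -1.991 -2.019 -4.843
vertex -2.704 -1.015 -4.367
endloop
endfacet
facet normal -0.540 0.760 0.361
outer loop
vertex -2.296 -1.032 -3.721
vertex -2.704 -1.015 -4.367
vertex -3.016 -1.538 -3.732
endloop
endfacet
facet normal 0.540 -0.761 -0.360
outer loop
vertex -1.991 -2.019 -4.843
vertex -2.304 -2.542 -4.208
vertex -2.634 -2.396 -5.011
endloop
endfacet
facet normal -0.011 0.422 -0.906
outer loop
vertex -1.991 -2.019 -4.843
vertex -2.634 -2.396 -5.011
vertex -2.704 -1.015 -4.367
endloop
endfacet
facet normal -0.012 0.422 -0.906
outer loop
vertex -2.704 -1.015 -4.367
vertex -2.634 -2.396 -5.011
vertex -3.346 -1.392 -4.534
endloop
endfacet
facet normal -0.540 0.760 0.361
outer loop
vertex -2.704 -1.015 -4.367
vertex -3.346 -1.392 -4.534
vertex -3.016 -1.538 -3.732
endloop
endfacet
facet normal 0.540 -0.760 -0.360
outer loop
vertex -2.634 -2.396 -5.011
vertex -2.304 -2.542 -4.208
vertex -3.028 -2.883 -4.574
endloop
endfacet
facet normal -0.666 -0.122 -0.736
outer loop
vertex -2.634 -2.396 -5.011
vertex -3.028 -2.883 -4.574
vertex -3.346 -1.392 -4.534
endloop
endfacet
facet normal -0.665 -0.122 -0.737
outer loop
vertex -3.346 -1.392 -4.534
vertex -3.028 -2.883 -4.574
vertex -3.741 -1.878 -4.097
endloop
endfacet
facet normal -0.539 0.762 0.360
outer loop
vertex -3.346 -1.392 -4.534
vertex -3.741 -1.878 -4.097
vertex -3.016 -1.538 -3.732
endloop
endfacet
facet normal 0.540 -0.760 -0.360
outer loop
vertex -3.028 -2.883 -4.574
vertex -2.304 -2.542 -4.208
vertex -2.877 -3.113 -3.862
endloop
endfacet
facet normal -0.818 -0.575 -0.012
outer loop
vertex -3.028 -2.883 -4.574
vertex -2.877 -3.113 -3.862
vertex -3.741 -1.878 -4.097
endloop
endfacet
facet normal -0.818 -0.575 -0.012
outer loop
vertex -3.741 -1.878 -4.097
vertex -2.877 -3.113 -3.862
vertex -3.589 -2.109 -3.385
endloop
endfacet
facet normal -0.539 0.761 0.362
outer loop
vertex -3.741 -1.878 -4.097
vertex -3.589 -2.109 -3.385
vertex -3.016 -1.538 -3.732
endloop
endfacet
facet normal 0.540 -0.760 -0.360
outer loop
vertex -2.877 -3.113 -3.862
vertex -2.304 -2.542 -4.208
vertex -2.294 -2.913 -3.41
endloop
endfacet
facet normal -0.355 -0.595 0.721
outer loop
vertex -2.877 -3.113 -3.862
vertex -2.294 -2.913 -3.41
vertex -3.589 -2.109 -3.385
endloop
endfacet
facet normal -0.355 -0.594 0.722
outer loop
vertex -3.589 -2.109 -3.385
vertex -2.294 -2.913 -3.41
vertex -3.006 -1.909 -2.934
endloop
endfacet
facet normal -0.540 0.761 0.360
outer loop
vertex -3.589 -2.109 -3.385
vertex -3.006 -1.909 -2.934
vertex -3.016 -1.538 -3.732
endloop
endfacet
facet normal 0.540 -0.761 -0.360
outer loop
vertex -2.294 -2.913 -3.41
vertex -2.304 -2.542 -4.208
vertex -1.719 -2.434 -3.56
endloop
endfacet
facet normal 0.376 -0.166 0.912
outer loop
vertex -2.294 -2.913 -3.41
vertex -1.719 -2.434 -3.56
vertex -3.006 -1.909 -2.934
endloop
endfacet
facet normal 0.376 -0.166 0.912
outer loop
vertex -3.006 -1.909 -2.934
vertex -1.719 -2.434 -3.56
vertex -2.431 -1.43 -3.084
endloop
endfacet
facet normal -0.540 0.761 0.360
outer loop
vertex -3.006 -1.909 -2.934
vertex -2.431 -1.43 -3.084
vertex -3.016 -1.538 -3.732
endloop
endfacet

endsolid


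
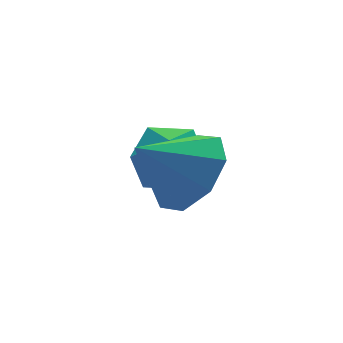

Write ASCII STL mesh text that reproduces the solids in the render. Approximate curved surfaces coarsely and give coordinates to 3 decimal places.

solid 
facet normal 0.767 -0.125 -0.630
outer loop
vertex 0.29 -3.227 -0.098
vertex -0.121 -3.81 -0.483
vertex -0.056 -3.006 -0.563
endloop
endfacet
facet normal -0.162 0.839 0.519
outer loop
vertex 0.29 -3.227 -0.098
vertex -0.056 -3.006 -0.563
vertex -0.979 -3.67 0.223
endloop
endfacet
facet normal 0.766 -0.125 -0.631
outer loop
vertex -0.056 -3.006 -0.563
vertex -0.121 -3.81 -0.483
vertex -0.44 -3.256 -0.98
endloop
endfacet
facet normal -0.567 0.823 0.029
outer loop
vertex -0.056 -3.006 -0.563
vertex -0.44 -3.256 -0.98
vertex -0.979 -3.67 0.223
endloop
endfacet
facet normal 0.767 -0.124 -0.630
outer loop
vertex -0.44 -3.256 -0.98
vertex -0.121 -3.81 -0.483
vertex -0.637 -3.83 -1.107
endloop
endfacet
facet normal -0.890 0.366 -0.273
outer loop
vertex -0.44 -3.256 -0.98
vertex -0.637 -3.83 -1.107
vertex -0.979 -3.67 0.223
endloop
endfacet
facet normal 0.767 -0.125 -0.630
outer loop
vertex -0.637 -3.83 -1.107
vertex -0.121 -3.81 -0.483
vertex -0.532 -4.392 -0.868
endloop
endfacet
facet normal -0.941 -0.265 -0.210
outer loop
vertex -0.637 -3.83 -1.107
vertex -0.532 -4.392 -0.868
vertex -0.979 -3.67 0.223
endloop
endfacet
facet normal 0.766 -0.124 -0.630
outer loop
vertex -0.532 -4.392 -0.868
vertex -0.121 -3.81 -0.483
vertex -0.186 -4.613 -0.404
endloop
endfacet
facet normal -0.690 -0.701 0.181
outer loop
vertex -0.532 -4.392 -0.868
vertex -0.186 -4.613 -0.404
vertex -0.979 -3.67 0.223
endloop
endfacet
facet normal 0.766 -0.124 -0.630
outer loop
vertex -0.186 -4.613 -0.404
vertex -0.121 -3.81 -0.483
vertex 0.198 -4.364 0.014
endloop
endfacet
facet normal -0.285 -0.685 0.670
outer loop
vertex -0.186 -4.613 -0.404
vertex 0.198 -4.364 0.014
vertex -0.979 -3.67 0.223
endloop
endfacet
facet normal 0.766 -0.125 -0.631
outer loop
vertex 0.198 -4.364 0.014
vertex -0.121 -3.81 -0.483
vertex 0.396 -3.79 0.141
endloop
endfacet
facet normal 0.038 -0.228 0.973
outer loop
vertex 0.198 -4.364 0.014
vertex 0.396 -3.79 0.141
vertex -0.979 -3.67 0.223
endloop
endfacet
facet normal 0.766 -0.124 -0.631
outer loop
vertex 0.396 -3.79 0.141
vertex -0.121 -3.81 -0.483
vertex 0.29 -3.227 -0.098
endloop
endfacet
facet normal 0.090 0.403 0.911
outer loop
vertex 0.396 -3.79 0.141
vertex 0.29 -3.227 -0.098
vertex -0.979 -3.67 0.223
endloop
endfacet
facet normal -0.722 0.601 0.345
outer loop
vertex -0.305 -2.094 -1.053
vertex -0.587 -2.648 -0.678
vertex -0.086 -2.221 -0.373
endloop
endfacet
facet normal -0.124 0.968 0.221
outer loop
vertex -0.305 -2.094 -1.053
vertex -0.086 -2.221 -0.373
vertex 0.399 -2.043 -0.882
endloop
endfacet
facet normal 0.049 0.883 -0.467
outer loop
vertex -0.305 -2.094 -1.053
vertex 0.399 -2.043 -0.882
vertex 0.198 -2.36 -1.503
endloop
endfacet
facet normal -0.443 0.462 -0.768
outer loop
vertex -0.305 -2.094 -1.053
vertex 0.198 -2.36 -1.503
vertex -0.411 -2.734 -1.377
endloop
endfacet
facet normal -0.920 0.287 -0.267
outer loop
vertex -0.305 -2.094 -1.053
vertex -0.411 -2.734 -1.377
vertex -0.587 -2.648 -0.678
endloop
endfacet
facet normal 0.397 0.680 0.616
outer loop
vertex 0.399 -2.043 -0.882
vertex -0.086 -2.221 -0.373
vertex 0.551 -2.566 -0.403
endloop
endfacet
facet normal -0.571 0.087 0.816
outer loop
vertex -0.086 -2.221 -0.373
vertex -0.587 -2.648 -0.678
vertex -0.058 -2.94 -0.277
endloop
endfacet
facet normal -0.892 -0.418 -0.173
outer loop
vertex -0.587 -2.648 -0.678
vertex -0.411 -2.734 -1.377
vertex -0.259 -3.257 -0.898
endloop
endfacet
facet normal -0.120 -0.136 -0.983
outer loop
vertex -0.411 -2.734 -1.377
vertex 0.198 -2.36 -1.503
vertex 0.226 -3.079 -1.407
endloop
endfacet
facet normal 0.677 0.544 -0.497
outer loop
vertex 0.198 -2.36 -1.503
vertex 0.399 -2.043 -0.882
vertex 0.727 -2.652 -1.102
endloop
endfacet
facet normal 0.443 -0.462 0.768
outer loop
vertex 0.445 -3.206 -0.727
vertex 0.551 -2.566 -0.403
vertex -0.058 -2.94 -0.277
endloop
endfacet
facet normal -0.049 -0.883 0.467
outer loop
vertex 0.445 -3.206 -0.727
vertex -0.058 -2.94 -0.277
vertex -0.259 -3.257 -0.898
endloop
endfacet
facet normal 0.124 -0.968 -0.221
outer loop
vertex 0.445 -3.206 -0.727
vertex -0.259 -3.257 -0.898
vertex 0.226 -3.079 -1.407
endloop
endfacet
facet normal 0.722 -0.601 -0.345
outer loop
vertex 0.445 -3.206 -0.727
vertex 0.226 -3.079 -1.407
vertex 0.727 -2.652 -1.102
endloop
endfacet
facet normal 0.920 -0.287 0.267
outer loop
vertex 0.445 -3.206 -0.727
vertex 0.727 -2.652 -1.102
vertex 0.551 -2.566 -0.403
endloop
endfacet
facet normal 0.120 0.136 0.983
outer loop
vertex -0.058 -2.94 -0.277
vertex 0.551 -2.566 -0.403
vertex -0.086 -2.221 -0.373
endloop
endfacet
facet normal -0.677 -0.544 0.497
outer loop
vertex -0.259 -3.257 -0.898
vertex -0.058 -2.94 -0.277
vertex -0.587 -2.648 -0.678
endloop
endfacet
facet normal -0.397 -0.680 -0.616
outer loop
vertex 0.226 -3.079 -1.407
vertex -0.259 -3.257 -0.898
vertex -0.411 -2.734 -1.377
endloop
endfacet
facet normal 0.571 -0.087 -0.816
outer loop
vertex 0.727 -2.652 -1.102
vertex 0.226 -3.079 -1.407
vertex 0.198 -2.36 -1.503
endloop
endfacet
facet normal 0.892 0.418 0.173
outer loop
vertex 0.551 -2.566 -0.403
vertex 0.727 -2.652 -1.102
vertex 0.399 -2.043 -0.882
endloop
endfacet

endsolid


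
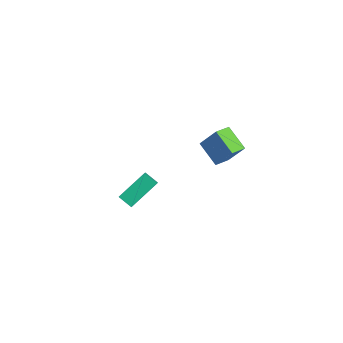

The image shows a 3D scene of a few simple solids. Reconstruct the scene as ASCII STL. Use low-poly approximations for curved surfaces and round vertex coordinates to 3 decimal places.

solid 
facet normal -0.844 -0.269 0.464
outer loop
vertex 1.868 -3.048 3.539
vertex 1.402 -2.656 2.919
vertex 1.833 -4.775 2.473
endloop
endfacet
facet normal 0.537 -0.451 0.713
outer loop
vertex 2.618 -4.524 2.041
vertex 1.868 -3.048 3.539
vertex 1.833 -4.775 2.473
endloop
endfacet
facet normal -0.844 -0.269 0.463
outer loop
vertex 1.833 -4.775 2.473
vertex 1.402 -2.656 2.919
vertex 1.367 -4.382 1.852
endloop
endfacet
facet normal -0.017 -0.851 -0.525
outer loop
vertex 1.367 -4.382 1.852
vertex 2.618 -4.524 2.041
vertex 1.833 -4.775 2.473
endloop
endfacet
facet normal 0.017 0.851 0.525
outer loop
vertex 1.868 -3.048 3.539
vertex 2.187 -2.405 2.487
vertex 1.402 -2.656 2.919
endloop
endfacet
facet normal 0.536 -0.452 0.713
outer loop
vertex 2.653 -2.798 3.108
vertex 1.868 -3.048 3.539
vertex 2.618 -4.524 2.041
endloop
endfacet
facet normal 0.017 0.851 0.525
outer loop
vertex 2.653 -2.798 3.108
vertex 2.187 -2.405 2.487
vertex 1.868 -3.048 3.539
endloop
endfacet
facet normal -0.537 0.452 -0.713
outer loop
vertex 1.402 -2.656 2.919
vertex 2.187 -2.405 2.487
vertex 1.367 -4.382 1.852
endloop
endfacet
facet normal -0.017 -0.851 -0.525
outer loop
vertex 2.152 -4.132 1.421
vertex 2.618 -4.524 2.041
vertex 1.367 -4.382 1.852
endloop
endfacet
facet normal -0.536 0.451 -0.714
outer loop
vertex 1.367 -4.382 1.852
vertex 2.187 -2.405 2.487
vertex 2.152 -4.132 1.421
endloop
endfacet
facet normal 0.844 0.270 -0.464
outer loop
vertex 2.152 -4.132 1.421
vertex 2.653 -2.798 3.108
vertex 2.618 -4.524 2.041
endloop
endfacet
facet normal 0.844 0.269 -0.463
outer loop
vertex 2.187 -2.405 2.487
vertex 2.653 -2.798 3.108
vertex 2.152 -4.132 1.421
endloop
endfacet
facet normal -0.443 -0.356 -0.822
outer loop
vertex -0.753 2.851 0.242
vertex -0.926 3.934 -0.134
vertex 0.75 2.814 -0.552
endloop
endfacet
facet normal 0.149 -0.934 0.325
outer loop
vertex 1.486 3.406 0.814
vertex -0.753 2.851 0.242
vertex 0.75 2.814 -0.552
endloop
endfacet
facet normal -0.443 -0.356 -0.823
outer loop
vertex 0.75 2.814 -0.552
vertex -0.926 3.934 -0.134
vertex 0.577 3.898 -0.928
endloop
endfacet
facet normal 0.884 -0.021 -0.467
outer loop
vertex 0.577 3.898 -0.928
vertex 1.486 3.406 0.814
vertex 0.75 2.814 -0.552
endloop
endfacet
facet normal -0.884 0.021 0.467
outer loop
vertex -0.753 2.851 0.242
vertex -0.19 4.526 1.232
vertex -0.926 3.934 -0.134
endloop
endfacet
facet normal 0.149 -0.934 0.324
outer loop
vertex -0.017 3.442 1.608
vertex -0.753 2.851 0.242
vertex 1.486 3.406 0.814
endloop
endfacet
facet normal -0.884 0.021 0.467
outer loop
vertex -0.017 3.442 1.608
vertex -0.19 4.526 1.232
vertex -0.753 2.851 0.242
endloop
endfacet
facet normal -0.149 0.934 -0.324
outer loop
vertex -0.926 3.934 -0.134
vertex -0.19 4.526 1.232
vertex 0.577 3.898 -0.928
endloop
endfacet
facet normal 0.884 -0.021 -0.467
outer loop
vertex 1.313 4.489 0.438
vertex 1.486 3.406 0.814
vertex 0.577 3.898 -0.928
endloop
endfacet
facet normal -0.148 0.934 -0.324
outer loop
vertex 0.577 3.898 -0.928
vertex -0.19 4.526 1.232
vertex 1.313 4.489 0.438
endloop
endfacet
facet normal 0.443 0.356 0.823
outer loop
vertex 1.313 4.489 0.438
vertex -0.017 3.442 1.608
vertex 1.486 3.406 0.814
endloop
endfacet
facet normal 0.443 0.356 0.823
outer loop
vertex -0.19 4.526 1.232
vertex -0.017 3.442 1.608
vertex 1.313 4.489 0.438
endloop
endfacet

endsolid


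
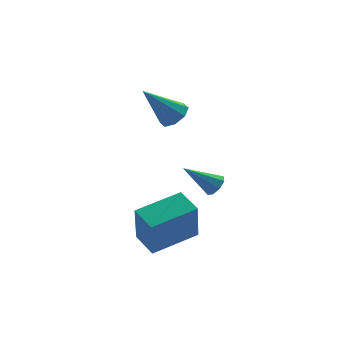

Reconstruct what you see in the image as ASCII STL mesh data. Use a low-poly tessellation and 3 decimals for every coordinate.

solid 
facet normal 0.634 -0.088 -0.768
outer loop
vertex 0.164 -0.26 -0.03
vertex -0.32 -0.041 -0.455
vertex 0.167 0.257 -0.087
endloop
endfacet
facet normal 0.530 0.090 0.843
outer loop
vertex 0.164 -0.26 -0.03
vertex 0.167 0.257 -0.087
vertex -1.5 0.121 0.975
endloop
endfacet
facet normal 0.634 -0.086 -0.769
outer loop
vertex 0.167 0.257 -0.087
vertex -0.32 -0.041 -0.455
vertex -0.115 0.6 -0.358
endloop
endfacet
facet normal 0.320 0.735 0.597
outer loop
vertex 0.167 0.257 -0.087
vertex -0.115 0.6 -0.358
vertex -1.5 0.121 0.975
endloop
endfacet
facet normal 0.634 -0.087 -0.768
outer loop
vertex -0.115 0.6 -0.358
vertex -0.32 -0.041 -0.455
vertex -0.518 0.566 -0.687
endloop
endfacet
facet normal -0.198 0.970 0.143
outer loop
vertex -0.115 0.6 -0.358
vertex -0.518 0.566 -0.687
vertex -1.5 0.121 0.975
endloop
endfacet
facet normal 0.633 -0.087 -0.769
outer loop
vertex -0.518 0.566 -0.687
vertex -0.32 -0.041 -0.455
vertex -0.805 0.177 -0.879
endloop
endfacet
facet normal -0.717 0.652 -0.249
outer loop
vertex -0.518 0.566 -0.687
vertex -0.805 0.177 -0.879
vertex -1.5 0.121 0.975
endloop
endfacet
facet normal 0.633 -0.087 -0.769
outer loop
vertex -0.805 0.177 -0.879
vertex -0.32 -0.041 -0.455
vertex -0.808 -0.34 -0.823
endloop
endfacet
facet normal -0.936 -0.033 -0.352
outer loop
vertex -0.805 0.177 -0.879
vertex -0.808 -0.34 -0.823
vertex -1.5 0.121 0.975
endloop
endfacet
facet normal 0.634 -0.088 -0.769
outer loop
vertex -0.808 -0.34 -0.823
vertex -0.32 -0.041 -0.455
vertex -0.526 -0.683 -0.551
endloop
endfacet
facet normal -0.726 -0.680 -0.105
outer loop
vertex -0.808 -0.34 -0.823
vertex -0.526 -0.683 -0.551
vertex -1.5 0.121 0.975
endloop
endfacet
facet normal 0.633 -0.088 -0.769
outer loop
vertex -0.526 -0.683 -0.551
vertex -0.32 -0.041 -0.455
vertex -0.123 -0.649 -0.223
endloop
endfacet
facet normal -0.207 -0.914 0.349
outer loop
vertex -0.526 -0.683 -0.551
vertex -0.123 -0.649 -0.223
vertex -1.5 0.121 0.975
endloop
endfacet
facet normal 0.635 -0.087 -0.768
outer loop
vertex -0.123 -0.649 -0.223
vertex -0.32 -0.041 -0.455
vertex 0.164 -0.26 -0.03
endloop
endfacet
facet normal 0.311 -0.596 0.740
outer loop
vertex -0.123 -0.649 -0.223
vertex 0.164 -0.26 -0.03
vertex -1.5 0.121 0.975
endloop
endfacet
facet normal 0.743 -0.223 -0.631
outer loop
vertex 1.17 -1.33 -3.378
vertex 0.823 -1.415 -3.756
vertex 1.09 -1.002 -3.588
endloop
endfacet
facet normal 0.394 0.562 0.728
outer loop
vertex 1.17 -1.33 -3.378
vertex 1.09 -1.002 -3.588
vertex -0.343 -1.065 -2.764
endloop
endfacet
facet normal 0.743 -0.223 -0.632
outer loop
vertex 1.09 -1.002 -3.588
vertex 0.823 -1.415 -3.756
vertex 0.853 -0.916 -3.897
endloop
endfacet
facet normal 0.078 0.974 0.211
outer loop
vertex 1.09 -1.002 -3.588
vertex 0.853 -0.916 -3.897
vertex -0.343 -1.065 -2.764
endloop
endfacet
facet normal 0.743 -0.223 -0.631
outer loop
vertex 0.853 -0.916 -3.897
vertex 0.823 -1.415 -3.756
vertex 0.599 -1.122 -4.123
endloop
endfacet
facet normal -0.409 0.855 -0.319
outer loop
vertex 0.853 -0.916 -3.897
vertex 0.599 -1.122 -4.123
vertex -0.343 -1.065 -2.764
endloop
endfacet
facet normal 0.743 -0.223 -0.631
outer loop
vertex 0.599 -1.122 -4.123
vertex 0.823 -1.415 -3.756
vertex 0.476 -1.501 -4.134
endloop
endfacet
facet normal -0.786 0.271 -0.556
outer loop
vertex 0.599 -1.122 -4.123
vertex 0.476 -1.501 -4.134
vertex -0.343 -1.065 -2.764
endloop
endfacet
facet normal 0.743 -0.225 -0.631
outer loop
vertex 0.476 -1.501 -4.134
vertex 0.823 -1.415 -3.756
vertex 0.556 -1.829 -3.923
endloop
endfacet
facet normal -0.828 -0.432 -0.358
outer loop
vertex 0.476 -1.501 -4.134
vertex 0.556 -1.829 -3.923
vertex -0.343 -1.065 -2.764
endloop
endfacet
facet normal 0.742 -0.224 -0.631
outer loop
vertex 0.556 -1.829 -3.923
vertex 0.823 -1.415 -3.756
vertex 0.792 -1.915 -3.615
endloop
endfacet
facet normal -0.513 -0.844 0.158
outer loop
vertex 0.556 -1.829 -3.923
vertex 0.792 -1.915 -3.615
vertex -0.343 -1.065 -2.764
endloop
endfacet
facet normal 0.742 -0.224 -0.632
outer loop
vertex 0.792 -1.915 -3.615
vertex 0.823 -1.415 -3.756
vertex 1.047 -1.708 -3.389
endloop
endfacet
facet normal -0.024 -0.723 0.690
outer loop
vertex 0.792 -1.915 -3.615
vertex 1.047 -1.708 -3.389
vertex -0.343 -1.065 -2.764
endloop
endfacet
facet normal 0.743 -0.223 -0.631
outer loop
vertex 1.047 -1.708 -3.389
vertex 0.823 -1.415 -3.756
vertex 1.17 -1.33 -3.378
endloop
endfacet
facet normal 0.351 -0.141 0.926
outer loop
vertex 1.047 -1.708 -3.389
vertex 1.17 -1.33 -3.378
vertex -0.343 -1.065 -2.764
endloop
endfacet
facet normal -0.968 -0.181 -0.173
outer loop
vertex -2.761 -4.361 -3.378
vertex -3.008 -3.304 -3.105
vertex -2.539 -3.851 -5.153
endloop
endfacet
facet normal 0.221 -0.944 -0.244
outer loop
vertex -0.652 -3.496 -4.815
vertex -2.761 -4.361 -3.378
vertex -2.539 -3.851 -5.153
endloop
endfacet
facet normal -0.968 -0.182 -0.173
outer loop
vertex -2.539 -3.851 -5.153
vertex -3.008 -3.304 -3.105
vertex -2.787 -2.794 -4.88
endloop
endfacet
facet normal 0.119 0.274 -0.954
outer loop
vertex -2.787 -2.794 -4.88
vertex -0.652 -3.496 -4.815
vertex -2.539 -3.851 -5.153
endloop
endfacet
facet normal -0.119 -0.274 0.954
outer loop
vertex -2.761 -4.361 -3.378
vertex -1.121 -2.949 -2.767
vertex -3.008 -3.304 -3.105
endloop
endfacet
facet normal 0.221 -0.944 -0.244
outer loop
vertex -0.873 -4.006 -3.04
vertex -2.761 -4.361 -3.378
vertex -0.652 -3.496 -4.815
endloop
endfacet
facet normal -0.119 -0.274 0.954
outer loop
vertex -0.873 -4.006 -3.04
vertex -1.121 -2.949 -2.767
vertex -2.761 -4.361 -3.378
endloop
endfacet
facet normal -0.221 0.944 0.244
outer loop
vertex -3.008 -3.304 -3.105
vertex -1.121 -2.949 -2.767
vertex -2.787 -2.794 -4.88
endloop
endfacet
facet normal 0.119 0.274 -0.954
outer loop
vertex -0.899 -2.439 -4.542
vertex -0.652 -3.496 -4.815
vertex -2.787 -2.794 -4.88
endloop
endfacet
facet normal -0.221 0.944 0.244
outer loop
vertex -2.787 -2.794 -4.88
vertex -1.121 -2.949 -2.767
vertex -0.899 -2.439 -4.542
endloop
endfacet
facet normal 0.968 0.182 0.173
outer loop
vertex -0.899 -2.439 -4.542
vertex -0.873 -4.006 -3.04
vertex -0.652 -3.496 -4.815
endloop
endfacet
facet normal 0.968 0.182 0.173
outer loop
vertex -1.121 -2.949 -2.767
vertex -0.873 -4.006 -3.04
vertex -0.899 -2.439 -4.542
endloop
endfacet

endsolid


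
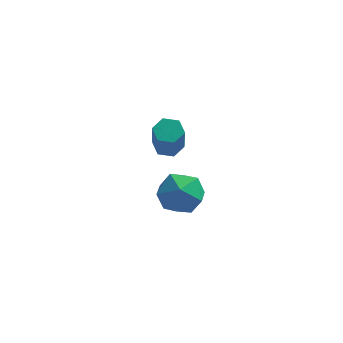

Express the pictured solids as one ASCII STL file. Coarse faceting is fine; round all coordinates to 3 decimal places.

solid 
facet normal 0.103 -0.041 0.994
outer loop
vertex 3.178 0.445 -0.272
vertex 3.61 -0.248 -0.345
vertex 3.993 0.477 -0.355
endloop
endfacet
facet normal 0.054 0.635 0.771
outer loop
vertex 3.178 0.445 -0.272
vertex 3.993 0.477 -0.355
vertex 3.518 1.009 -0.76
endloop
endfacet
facet normal -0.566 0.707 0.423
outer loop
vertex 3.178 0.445 -0.272
vertex 3.518 1.009 -0.76
vertex 2.842 0.612 -1.001
endloop
endfacet
facet normal -0.899 0.077 0.432
outer loop
vertex 3.178 0.445 -0.272
vertex 2.842 0.612 -1.001
vertex 2.899 -0.165 -0.744
endloop
endfacet
facet normal -0.485 -0.385 0.785
outer loop
vertex 3.178 0.445 -0.272
vertex 2.899 -0.165 -0.744
vertex 3.61 -0.248 -0.345
endloop
endfacet
facet normal 0.582 0.753 0.307
outer loop
vertex 3.518 1.009 -0.76
vertex 3.993 0.477 -0.355
vertex 4.161 0.665 -1.136
endloop
endfacet
facet normal 0.662 -0.341 0.667
outer loop
vertex 3.993 0.477 -0.355
vertex 3.61 -0.248 -0.345
vertex 4.218 -0.112 -0.879
endloop
endfacet
facet normal -0.289 -0.899 0.328
outer loop
vertex 3.61 -0.248 -0.345
vertex 2.899 -0.165 -0.744
vertex 3.542 -0.509 -1.12
endloop
endfacet
facet normal -0.958 -0.150 -0.242
outer loop
vertex 2.899 -0.165 -0.744
vertex 2.842 0.612 -1.001
vertex 3.067 0.023 -1.525
endloop
endfacet
facet normal -0.420 0.871 -0.256
outer loop
vertex 2.842 0.612 -1.001
vertex 3.518 1.009 -0.76
vertex 3.45 0.748 -1.535
endloop
endfacet
facet normal 0.899 -0.077 -0.432
outer loop
vertex 3.882 0.055 -1.608
vertex 4.161 0.665 -1.136
vertex 4.218 -0.112 -0.879
endloop
endfacet
facet normal 0.566 -0.707 -0.423
outer loop
vertex 3.882 0.055 -1.608
vertex 4.218 -0.112 -0.879
vertex 3.542 -0.509 -1.12
endloop
endfacet
facet normal -0.054 -0.635 -0.771
outer loop
vertex 3.882 0.055 -1.608
vertex 3.542 -0.509 -1.12
vertex 3.067 0.023 -1.525
endloop
endfacet
facet normal -0.103 0.041 -0.994
outer loop
vertex 3.882 0.055 -1.608
vertex 3.067 0.023 -1.525
vertex 3.45 0.748 -1.535
endloop
endfacet
facet normal 0.485 0.385 -0.785
outer loop
vertex 3.882 0.055 -1.608
vertex 3.45 0.748 -1.535
vertex 4.161 0.665 -1.136
endloop
endfacet
facet normal 0.958 0.150 0.242
outer loop
vertex 4.218 -0.112 -0.879
vertex 4.161 0.665 -1.136
vertex 3.993 0.477 -0.355
endloop
endfacet
facet normal 0.420 -0.871 0.256
outer loop
vertex 3.542 -0.509 -1.12
vertex 4.218 -0.112 -0.879
vertex 3.61 -0.248 -0.345
endloop
endfacet
facet normal -0.582 -0.753 -0.307
outer loop
vertex 3.067 0.023 -1.525
vertex 3.542 -0.509 -1.12
vertex 2.899 -0.165 -0.744
endloop
endfacet
facet normal -0.662 0.341 -0.667
outer loop
vertex 3.45 0.748 -1.535
vertex 3.067 0.023 -1.525
vertex 2.842 0.612 -1.001
endloop
endfacet
facet normal 0.289 0.899 -0.328
outer loop
vertex 4.161 0.665 -1.136
vertex 3.45 0.748 -1.535
vertex 3.518 1.009 -0.76
endloop
endfacet
facet normal -0.105 0.496 -0.862
outer loop
vertex 2.643 3.756 -2.232
vertex 2.393 4.127 -1.988
vertex 2.9 4.151 -2.036
endloop
endfacet
facet normal 0.858 -0.394 -0.331
outer loop
vertex 2.643 3.756 -2.232
vertex 2.9 4.151 -2.036
vertex 2.798 3.022 -0.956
endloop
endfacet
facet normal 0.857 -0.394 -0.331
outer loop
vertex 2.798 3.022 -0.956
vertex 2.9 4.151 -2.036
vertex 3.055 3.416 -0.76
endloop
endfacet
facet normal 0.104 -0.496 0.862
outer loop
vertex 2.798 3.022 -0.956
vertex 3.055 3.416 -0.76
vertex 2.547 3.393 -0.712
endloop
endfacet
facet normal -0.105 0.496 -0.862
outer loop
vertex 2.9 4.151 -2.036
vertex 2.393 4.127 -1.988
vertex 2.649 4.522 -1.792
endloop
endfacet
facet normal 0.864 0.474 0.168
outer loop
vertex 2.9 4.151 -2.036
vertex 2.649 4.522 -1.792
vertex 3.055 3.416 -0.76
endloop
endfacet
facet normal 0.865 0.474 0.167
outer loop
vertex 3.055 3.416 -0.76
vertex 2.649 4.522 -1.792
vertex 2.804 3.788 -0.516
endloop
endfacet
facet normal 0.104 -0.496 0.862
outer loop
vertex 3.055 3.416 -0.76
vertex 2.804 3.788 -0.516
vertex 2.547 3.393 -0.712
endloop
endfacet
facet normal -0.105 0.496 -0.862
outer loop
vertex 2.649 4.522 -1.792
vertex 2.393 4.127 -1.988
vertex 2.142 4.498 -1.744
endloop
endfacet
facet normal 0.006 0.867 0.498
outer loop
vertex 2.649 4.522 -1.792
vertex 2.142 4.498 -1.744
vertex 2.804 3.788 -0.516
endloop
endfacet
facet normal 0.006 0.867 0.498
outer loop
vertex 2.804 3.788 -0.516
vertex 2.142 4.498 -1.744
vertex 2.297 3.764 -0.468
endloop
endfacet
facet normal 0.105 -0.496 0.862
outer loop
vertex 2.804 3.788 -0.516
vertex 2.297 3.764 -0.468
vertex 2.547 3.393 -0.712
endloop
endfacet
facet normal -0.104 0.496 -0.862
outer loop
vertex 2.142 4.498 -1.744
vertex 2.393 4.127 -1.988
vertex 1.885 4.104 -1.94
endloop
endfacet
facet normal -0.857 0.394 0.331
outer loop
vertex 2.142 4.498 -1.744
vertex 1.885 4.104 -1.94
vertex 2.297 3.764 -0.468
endloop
endfacet
facet normal -0.858 0.394 0.331
outer loop
vertex 2.297 3.764 -0.468
vertex 1.885 4.104 -1.94
vertex 2.04 3.369 -0.664
endloop
endfacet
facet normal 0.105 -0.496 0.862
outer loop
vertex 2.297 3.764 -0.468
vertex 2.04 3.369 -0.664
vertex 2.547 3.393 -0.712
endloop
endfacet
facet normal -0.104 0.496 -0.862
outer loop
vertex 1.885 4.104 -1.94
vertex 2.393 4.127 -1.988
vertex 2.136 3.732 -2.184
endloop
endfacet
facet normal -0.865 -0.473 -0.168
outer loop
vertex 1.885 4.104 -1.94
vertex 2.136 3.732 -2.184
vertex 2.04 3.369 -0.664
endloop
endfacet
facet normal -0.864 -0.474 -0.168
outer loop
vertex 2.04 3.369 -0.664
vertex 2.136 3.732 -2.184
vertex 2.291 2.998 -0.908
endloop
endfacet
facet normal 0.105 -0.496 0.862
outer loop
vertex 2.04 3.369 -0.664
vertex 2.291 2.998 -0.908
vertex 2.547 3.393 -0.712
endloop
endfacet
facet normal -0.105 0.496 -0.862
outer loop
vertex 2.136 3.732 -2.184
vertex 2.393 4.127 -1.988
vertex 2.643 3.756 -2.232
endloop
endfacet
facet normal -0.006 -0.867 -0.498
outer loop
vertex 2.136 3.732 -2.184
vertex 2.643 3.756 -2.232
vertex 2.291 2.998 -0.908
endloop
endfacet
facet normal -0.006 -0.867 -0.498
outer loop
vertex 2.291 2.998 -0.908
vertex 2.643 3.756 -2.232
vertex 2.798 3.022 -0.956
endloop
endfacet
facet normal 0.105 -0.496 0.862
outer loop
vertex 2.291 2.998 -0.908
vertex 2.798 3.022 -0.956
vertex 2.547 3.393 -0.712
endloop
endfacet

endsolid


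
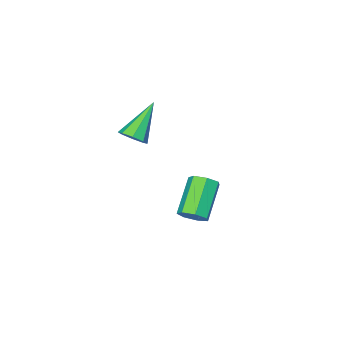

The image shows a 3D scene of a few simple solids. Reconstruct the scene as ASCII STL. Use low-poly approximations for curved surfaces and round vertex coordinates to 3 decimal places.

solid 
facet normal 0.707 0.240 -0.666
outer loop
vertex 1.183 0.766 2.059
vertex 0.941 0.407 1.673
vertex 0.878 0.968 1.808
endloop
endfacet
facet normal -0.048 0.749 0.661
outer loop
vertex 1.183 0.766 2.059
vertex 0.878 0.968 1.808
vertex -0.281 -0.007 2.827
endloop
endfacet
facet normal 0.706 0.240 -0.667
outer loop
vertex 0.878 0.968 1.808
vertex 0.941 0.407 1.673
vertex 0.609 0.842 1.478
endloop
endfacet
facet normal -0.560 0.816 0.144
outer loop
vertex 0.878 0.968 1.808
vertex 0.609 0.842 1.478
vertex -0.281 -0.007 2.827
endloop
endfacet
facet normal 0.705 0.238 -0.668
outer loop
vertex 0.609 0.842 1.478
vertex 0.941 0.407 1.673
vertex 0.534 0.461 1.263
endloop
endfacet
facet normal -0.866 0.364 -0.343
outer loop
vertex 0.609 0.842 1.478
vertex 0.534 0.461 1.263
vertex -0.281 -0.007 2.827
endloop
endfacet
facet normal 0.704 0.242 -0.667
outer loop
vertex 0.534 0.461 1.263
vertex 0.941 0.407 1.673
vertex 0.698 0.049 1.287
endloop
endfacet
facet normal -0.787 -0.343 -0.513
outer loop
vertex 0.534 0.461 1.263
vertex 0.698 0.049 1.287
vertex -0.281 -0.007 2.827
endloop
endfacet
facet normal 0.706 0.239 -0.666
outer loop
vertex 0.698 0.049 1.287
vertex 0.941 0.407 1.673
vertex 1.003 -0.153 1.538
endloop
endfacet
facet normal -0.369 -0.890 -0.267
outer loop
vertex 0.698 0.049 1.287
vertex 1.003 -0.153 1.538
vertex -0.281 -0.007 2.827
endloop
endfacet
facet normal 0.706 0.239 -0.667
outer loop
vertex 1.003 -0.153 1.538
vertex 0.941 0.407 1.673
vertex 1.272 -0.027 1.868
endloop
endfacet
facet normal 0.142 -0.958 0.250
outer loop
vertex 1.003 -0.153 1.538
vertex 1.272 -0.027 1.868
vertex -0.281 -0.007 2.827
endloop
endfacet
facet normal 0.706 0.239 -0.667
outer loop
vertex 1.272 -0.027 1.868
vertex 0.941 0.407 1.673
vertex 1.347 0.354 2.084
endloop
endfacet
facet normal 0.448 -0.506 0.737
outer loop
vertex 1.272 -0.027 1.868
vertex 1.347 0.354 2.084
vertex -0.281 -0.007 2.827
endloop
endfacet
facet normal 0.706 0.241 -0.666
outer loop
vertex 1.347 0.354 2.084
vertex 0.941 0.407 1.673
vertex 1.183 0.766 2.059
endloop
endfacet
facet normal 0.369 0.202 0.907
outer loop
vertex 1.347 0.354 2.084
vertex 1.183 0.766 2.059
vertex -0.281 -0.007 2.827
endloop
endfacet
facet normal 0.655 0.465 -0.596
outer loop
vertex -0.346 1.613 -2.311
vertex -0.784 1.695 -2.728
vertex -0.624 2.061 -2.267
endloop
endfacet
facet normal 0.544 0.259 0.798
outer loop
vertex -0.346 1.613 -2.311
vertex -0.624 2.061 -2.267
vertex -1.458 0.823 -1.296
endloop
endfacet
facet normal 0.545 0.259 0.798
outer loop
vertex -1.458 0.823 -1.296
vertex -0.624 2.061 -2.267
vertex -1.735 1.271 -1.252
endloop
endfacet
facet normal -0.654 -0.463 0.598
outer loop
vertex -1.458 0.823 -1.296
vertex -1.735 1.271 -1.252
vertex -1.896 0.905 -1.712
endloop
endfacet
facet normal 0.655 0.465 -0.596
outer loop
vertex -0.624 2.061 -2.267
vertex -0.784 1.695 -2.728
vertex -1.022 2.234 -2.569
endloop
endfacet
facet normal -0.070 0.823 0.564
outer loop
vertex -0.624 2.061 -2.267
vertex -1.022 2.234 -2.569
vertex -1.735 1.271 -1.252
endloop
endfacet
facet normal -0.070 0.823 0.564
outer loop
vertex -1.735 1.271 -1.252
vertex -1.022 2.234 -2.569
vertex -2.134 1.444 -1.554
endloop
endfacet
facet normal -0.654 -0.464 0.598
outer loop
vertex -1.735 1.271 -1.252
vertex -2.134 1.444 -1.554
vertex -1.896 0.905 -1.712
endloop
endfacet
facet normal 0.653 0.465 -0.598
outer loop
vertex -1.022 2.234 -2.569
vertex -0.784 1.695 -2.728
vertex -1.242 2.0 -2.991
endloop
endfacet
facet normal -0.633 0.768 -0.096
outer loop
vertex -1.022 2.234 -2.569
vertex -1.242 2.0 -2.991
vertex -2.134 1.444 -1.554
endloop
endfacet
facet normal -0.633 0.768 -0.096
outer loop
vertex -2.134 1.444 -1.554
vertex -1.242 2.0 -2.991
vertex -2.353 1.211 -1.976
endloop
endfacet
facet normal -0.655 -0.464 0.596
outer loop
vertex -2.134 1.444 -1.554
vertex -2.353 1.211 -1.976
vertex -1.896 0.905 -1.712
endloop
endfacet
facet normal 0.653 0.465 -0.597
outer loop
vertex -1.242 2.0 -2.991
vertex -0.784 1.695 -2.728
vertex -1.116 1.537 -3.214
endloop
endfacet
facet normal -0.718 0.133 -0.683
outer loop
vertex -1.242 2.0 -2.991
vertex -1.116 1.537 -3.214
vertex -2.353 1.211 -1.976
endloop
endfacet
facet normal -0.718 0.134 -0.682
outer loop
vertex -2.353 1.211 -1.976
vertex -1.116 1.537 -3.214
vertex -2.228 0.747 -2.199
endloop
endfacet
facet normal -0.655 -0.463 0.597
outer loop
vertex -2.353 1.211 -1.976
vertex -2.228 0.747 -2.199
vertex -1.896 0.905 -1.712
endloop
endfacet
facet normal 0.654 0.464 -0.598
outer loop
vertex -1.116 1.537 -3.214
vertex -0.784 1.695 -2.728
vertex -0.741 1.193 -3.071
endloop
endfacet
facet normal -0.263 -0.600 -0.755
outer loop
vertex -1.116 1.537 -3.214
vertex -0.741 1.193 -3.071
vertex -2.228 0.747 -2.199
endloop
endfacet
facet normal -0.263 -0.600 -0.755
outer loop
vertex -2.228 0.747 -2.199
vertex -0.741 1.193 -3.071
vertex -1.853 0.403 -2.056
endloop
endfacet
facet normal -0.654 -0.465 0.597
outer loop
vertex -2.228 0.747 -2.199
vertex -1.853 0.403 -2.056
vertex -1.896 0.905 -1.712
endloop
endfacet
facet normal 0.655 0.464 -0.597
outer loop
vertex -0.741 1.193 -3.071
vertex -0.784 1.695 -2.728
vertex -0.398 1.226 -2.669
endloop
endfacet
facet normal 0.390 -0.883 -0.260
outer loop
vertex -0.741 1.193 -3.071
vertex -0.398 1.226 -2.669
vertex -1.853 0.403 -2.056
endloop
endfacet
facet normal 0.391 -0.883 -0.259
outer loop
vertex -1.853 0.403 -2.056
vertex -0.398 1.226 -2.669
vertex -1.51 0.437 -1.654
endloop
endfacet
facet normal -0.654 -0.465 0.597
outer loop
vertex -1.853 0.403 -2.056
vertex -1.51 0.437 -1.654
vertex -1.896 0.905 -1.712
endloop
endfacet
facet normal 0.655 0.464 -0.597
outer loop
vertex -0.398 1.226 -2.669
vertex -0.784 1.695 -2.728
vertex -0.346 1.613 -2.311
endloop
endfacet
facet normal 0.750 -0.501 0.432
outer loop
vertex -0.398 1.226 -2.669
vertex -0.346 1.613 -2.311
vertex -1.51 0.437 -1.654
endloop
endfacet
facet normal 0.750 -0.501 0.432
outer loop
vertex -1.51 0.437 -1.654
vertex -0.346 1.613 -2.311
vertex -1.458 0.823 -1.296
endloop
endfacet
facet normal -0.654 -0.465 0.597
outer loop
vertex -1.51 0.437 -1.654
vertex -1.458 0.823 -1.296
vertex -1.896 0.905 -1.712
endloop
endfacet

endsolid
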